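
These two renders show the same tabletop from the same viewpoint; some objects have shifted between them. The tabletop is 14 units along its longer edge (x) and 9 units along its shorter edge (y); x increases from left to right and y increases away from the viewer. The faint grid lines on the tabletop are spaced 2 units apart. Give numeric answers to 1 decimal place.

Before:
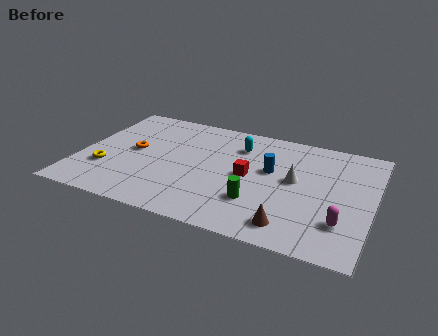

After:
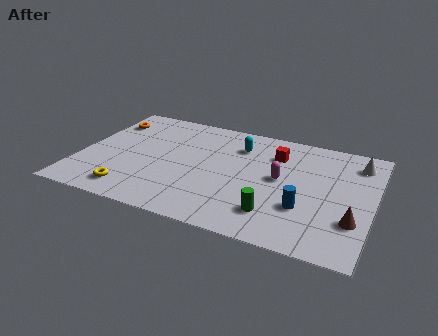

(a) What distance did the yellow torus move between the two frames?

2.0

From (1.4, 2.8) to (2.8, 1.4), the yellow torus covered √(1.4² + 1.4²) ≈ 2.0 units.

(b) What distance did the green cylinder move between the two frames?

1.1

From (8.7, 2.6) to (9.6, 2.0), the green cylinder covered √(0.9² + 0.6²) ≈ 1.1 units.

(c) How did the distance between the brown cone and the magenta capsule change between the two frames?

+1.7

They were about 2.5 units apart before and 4.2 after — 1.7 units further apart.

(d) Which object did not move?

the cyan capsule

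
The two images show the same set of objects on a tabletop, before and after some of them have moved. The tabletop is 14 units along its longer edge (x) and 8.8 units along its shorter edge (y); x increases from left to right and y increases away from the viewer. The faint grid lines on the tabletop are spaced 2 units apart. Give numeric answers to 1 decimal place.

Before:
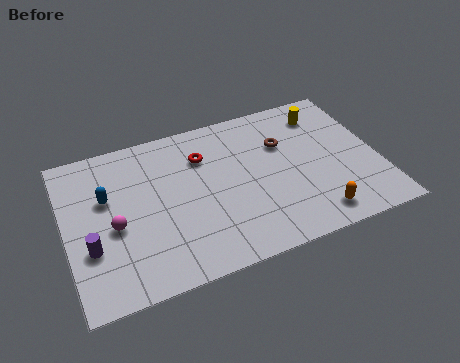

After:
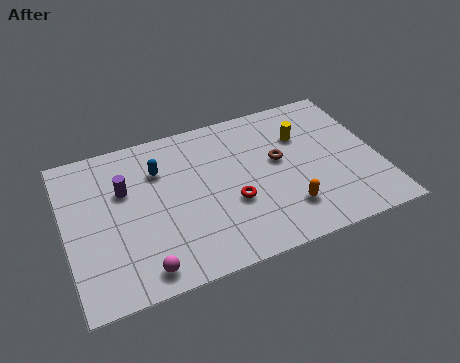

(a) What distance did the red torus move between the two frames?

3.3

The red torus moved from about (6.3, 6.4) to (7.3, 3.3), a distance of √(1.0² + 3.1²) ≈ 3.3.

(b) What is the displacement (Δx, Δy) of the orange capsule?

(-1.2, 0.8)

From the two frames, the orange capsule sits at roughly (10.8, 1.3) before and (9.6, 2.1) after.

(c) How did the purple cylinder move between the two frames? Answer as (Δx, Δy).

(1.7, 2.7)

The purple cylinder was at about (1.0, 3.0) and moved to about (2.7, 5.7).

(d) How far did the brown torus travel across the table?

0.9

The brown torus moved from about (9.9, 5.9) to (9.6, 5.0), a distance of √(0.3² + 0.9²) ≈ 0.9.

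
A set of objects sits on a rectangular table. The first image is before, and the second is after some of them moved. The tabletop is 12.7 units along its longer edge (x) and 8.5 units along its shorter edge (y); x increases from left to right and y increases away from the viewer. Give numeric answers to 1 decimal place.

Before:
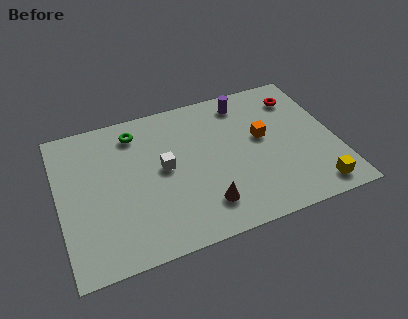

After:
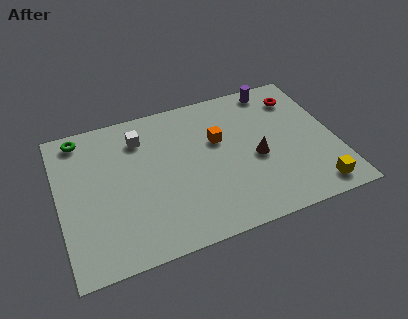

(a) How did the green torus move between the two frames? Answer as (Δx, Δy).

(-2.5, 0.5)

From the two frames, the green torus sits at roughly (3.7, 7.0) before and (1.2, 7.5) after.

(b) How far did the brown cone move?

3.2

The brown cone moved from about (6.4, 1.8) to (9.0, 3.7), a distance of √(2.6² + 1.9²) ≈ 3.2.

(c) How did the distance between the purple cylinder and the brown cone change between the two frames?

-1.8

They were about 5.9 units apart before and 4.1 after — 1.8 units closer together.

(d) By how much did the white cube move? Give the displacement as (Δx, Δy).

(-0.9, 2.1)

The white cube started near (4.8, 4.5) and ended near (3.9, 6.6).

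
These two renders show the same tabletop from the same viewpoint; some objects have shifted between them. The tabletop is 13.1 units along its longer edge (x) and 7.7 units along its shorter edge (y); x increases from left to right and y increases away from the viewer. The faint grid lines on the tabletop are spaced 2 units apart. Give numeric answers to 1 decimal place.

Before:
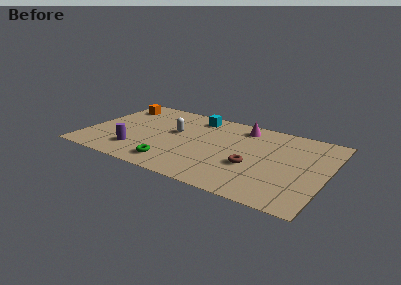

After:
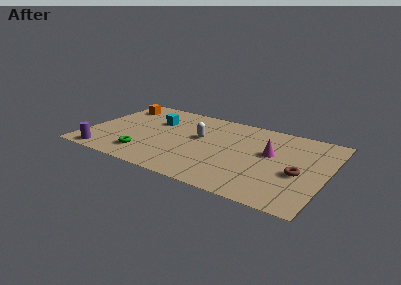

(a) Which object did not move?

the orange cube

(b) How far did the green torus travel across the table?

1.6

The green torus moved from about (5.1, 1.3) to (3.5, 1.6), a distance of √(1.6² + 0.3²) ≈ 1.6.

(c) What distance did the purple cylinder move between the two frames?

1.9

From (3.0, 1.8) to (1.4, 0.8), the purple cylinder covered √(1.6² + 1.0²) ≈ 1.9 units.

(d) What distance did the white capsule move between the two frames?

1.4

The white capsule was near (4.7, 4.5) before and (6.1, 4.5) after, so it travelled √(1.4² + 0.0²) ≈ 1.4 units.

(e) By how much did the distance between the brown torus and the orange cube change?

+2.3

Before: roughly 8.6 units apart; after: 10.9. That's 2.3 units further apart.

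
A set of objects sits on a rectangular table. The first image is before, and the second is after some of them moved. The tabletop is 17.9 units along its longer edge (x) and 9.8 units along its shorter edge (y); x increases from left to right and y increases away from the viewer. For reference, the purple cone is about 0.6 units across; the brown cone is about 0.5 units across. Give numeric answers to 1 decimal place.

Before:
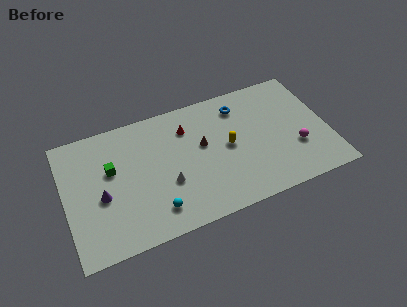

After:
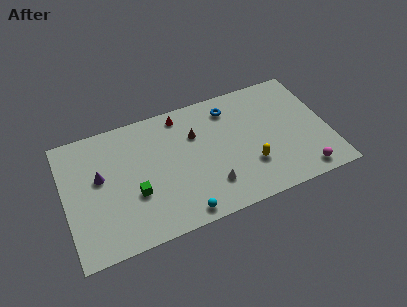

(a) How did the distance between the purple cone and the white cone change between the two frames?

+3.5

Before: roughly 4.4 units apart; after: 7.9. That's 3.5 units further apart.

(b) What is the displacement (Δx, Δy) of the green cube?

(1.4, -2.4)

From the two frames, the green cube sits at roughly (3.2, 6.0) before and (4.6, 3.6) after.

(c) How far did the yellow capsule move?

2.4

From (11.1, 5.0) to (12.4, 3.0), the yellow capsule covered √(1.3² + 2.0²) ≈ 2.4 units.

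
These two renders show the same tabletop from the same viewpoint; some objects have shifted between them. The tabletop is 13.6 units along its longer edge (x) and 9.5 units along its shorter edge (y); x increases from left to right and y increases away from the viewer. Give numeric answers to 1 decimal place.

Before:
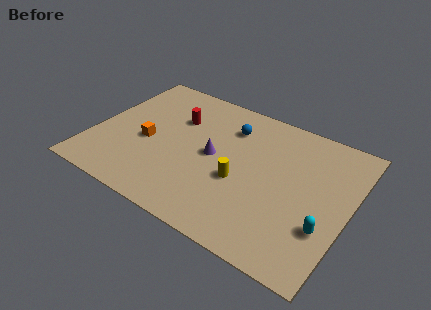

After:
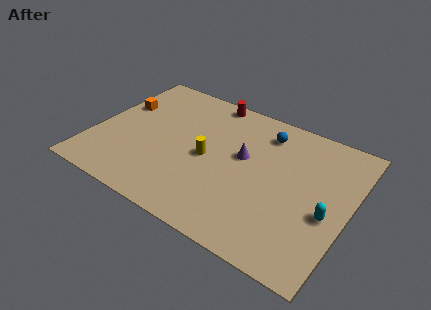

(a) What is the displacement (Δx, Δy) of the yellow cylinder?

(-1.9, 0.7)

From the two frames, the yellow cylinder sits at roughly (8.0, 3.8) before and (6.1, 4.5) after.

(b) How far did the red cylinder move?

2.6

The red cylinder moved from about (4.1, 6.5) to (5.5, 8.7), a distance of √(1.4² + 2.2²) ≈ 2.6.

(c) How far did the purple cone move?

1.7

From (6.4, 4.8) to (7.9, 5.5), the purple cone covered √(1.5² + 0.7²) ≈ 1.7 units.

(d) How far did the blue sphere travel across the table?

1.9

From (6.9, 7.2) to (8.7, 7.7), the blue sphere covered √(1.8² + 0.5²) ≈ 1.9 units.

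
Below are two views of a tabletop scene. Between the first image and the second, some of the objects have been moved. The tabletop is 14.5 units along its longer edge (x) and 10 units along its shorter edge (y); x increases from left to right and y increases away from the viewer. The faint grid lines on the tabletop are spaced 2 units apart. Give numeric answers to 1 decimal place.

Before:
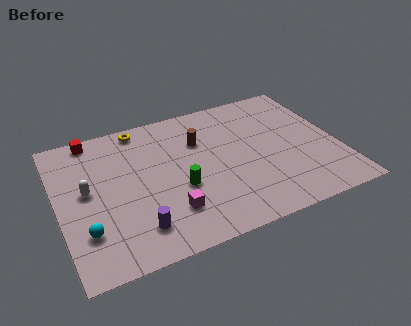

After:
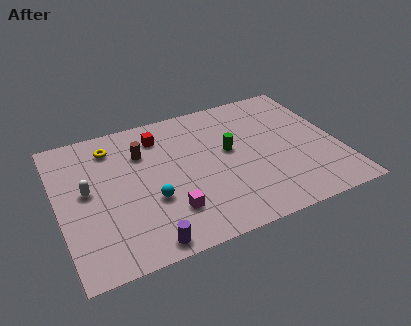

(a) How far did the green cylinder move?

3.3

The green cylinder was near (6.1, 3.9) before and (8.9, 5.6) after, so it travelled √(2.8² + 1.7²) ≈ 3.3 units.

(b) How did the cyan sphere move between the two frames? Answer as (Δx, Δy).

(3.4, 0.9)

The cyan sphere started near (1.2, 2.7) and ended near (4.6, 3.6).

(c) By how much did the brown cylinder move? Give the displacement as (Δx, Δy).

(-3.0, 0.2)

From the two frames, the brown cylinder sits at roughly (7.5, 6.9) before and (4.5, 7.1) after.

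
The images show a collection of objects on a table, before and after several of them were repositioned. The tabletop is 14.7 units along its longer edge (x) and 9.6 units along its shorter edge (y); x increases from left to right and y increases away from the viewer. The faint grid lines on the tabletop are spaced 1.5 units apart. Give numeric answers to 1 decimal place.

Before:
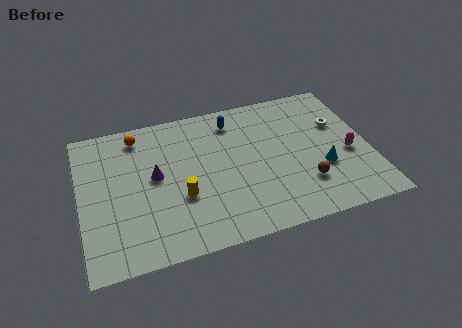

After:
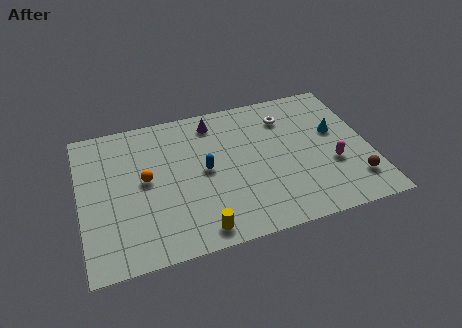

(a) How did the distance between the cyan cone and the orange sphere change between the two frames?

-0.5

The distance was about 10.3 in the first image and 9.8 in the second, so they moved 0.5 units closer together.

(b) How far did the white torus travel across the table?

2.9

From (13.3, 6.2) to (10.7, 7.4), the white torus covered √(2.6² + 1.2²) ≈ 2.9 units.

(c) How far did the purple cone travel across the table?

4.3

From (3.8, 5.2) to (7.0, 8.1), the purple cone covered √(3.2² + 2.9²) ≈ 4.3 units.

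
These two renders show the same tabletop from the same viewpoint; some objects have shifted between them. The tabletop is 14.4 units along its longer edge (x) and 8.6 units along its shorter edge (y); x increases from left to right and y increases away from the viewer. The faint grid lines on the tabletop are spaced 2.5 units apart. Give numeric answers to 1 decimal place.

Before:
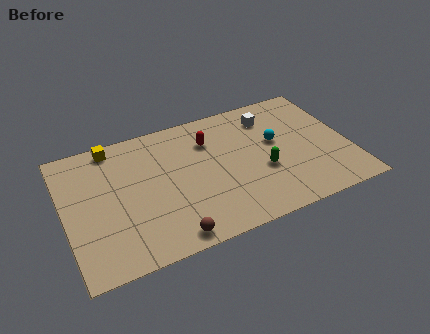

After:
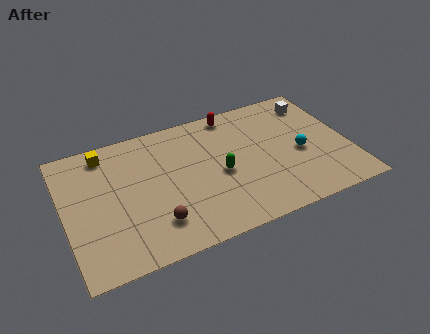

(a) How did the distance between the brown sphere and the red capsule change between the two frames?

+1.3

They were about 6.0 units apart before and 7.3 after — 1.3 units further apart.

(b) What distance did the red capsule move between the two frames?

2.0

From (7.5, 6.3) to (8.9, 7.7), the red capsule covered √(1.4² + 1.4²) ≈ 2.0 units.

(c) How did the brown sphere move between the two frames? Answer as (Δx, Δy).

(-0.6, 1.1)

From the two frames, the brown sphere sits at roughly (4.9, 0.9) before and (4.3, 2.0) after.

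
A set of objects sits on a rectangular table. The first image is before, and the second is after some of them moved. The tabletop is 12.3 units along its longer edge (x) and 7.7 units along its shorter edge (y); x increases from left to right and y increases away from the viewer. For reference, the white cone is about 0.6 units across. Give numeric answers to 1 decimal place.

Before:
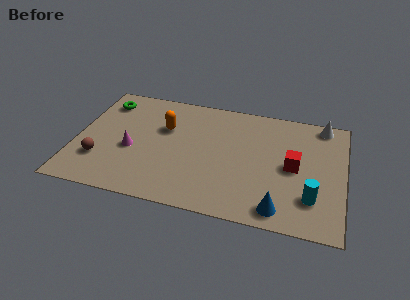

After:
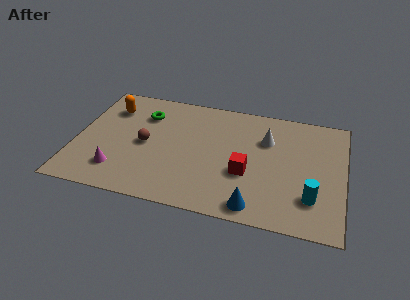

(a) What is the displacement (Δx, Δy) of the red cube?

(-2.1, -0.9)

The red cube was at about (10.0, 3.8) and moved to about (7.9, 2.9).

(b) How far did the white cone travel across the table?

3.0

From (11.2, 6.9) to (8.7, 5.3), the white cone covered √(2.5² + 1.6²) ≈ 3.0 units.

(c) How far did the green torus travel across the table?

2.0

From (1.1, 6.2) to (3.0, 5.7), the green torus covered √(1.9² + 0.5²) ≈ 2.0 units.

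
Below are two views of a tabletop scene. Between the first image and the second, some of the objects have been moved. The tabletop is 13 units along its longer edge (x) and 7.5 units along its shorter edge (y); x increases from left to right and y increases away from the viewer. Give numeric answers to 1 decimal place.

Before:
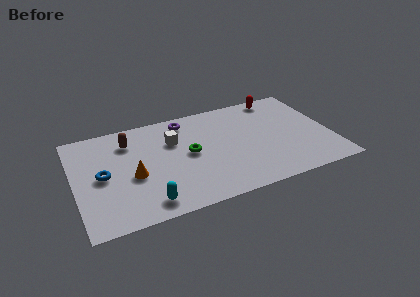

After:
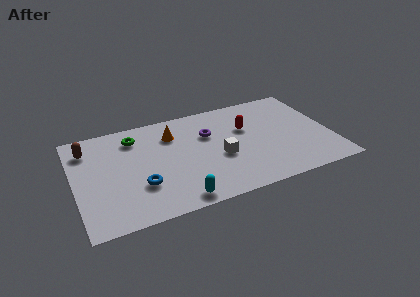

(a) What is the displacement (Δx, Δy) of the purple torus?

(1.1, -1.4)

From the two frames, the purple torus sits at roughly (5.8, 6.4) before and (6.9, 5.0) after.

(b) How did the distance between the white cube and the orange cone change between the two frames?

+0.4

The distance was about 2.9 in the first image and 3.3 in the second, so they moved 0.4 units further apart.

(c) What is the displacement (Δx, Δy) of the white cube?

(2.2, -2.0)

From the two frames, the white cube sits at roughly (5.1, 5.1) before and (7.3, 3.1) after.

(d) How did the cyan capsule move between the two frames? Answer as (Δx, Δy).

(1.5, -0.3)

From the two frames, the cyan capsule sits at roughly (3.4, 1.1) before and (4.9, 0.8) after.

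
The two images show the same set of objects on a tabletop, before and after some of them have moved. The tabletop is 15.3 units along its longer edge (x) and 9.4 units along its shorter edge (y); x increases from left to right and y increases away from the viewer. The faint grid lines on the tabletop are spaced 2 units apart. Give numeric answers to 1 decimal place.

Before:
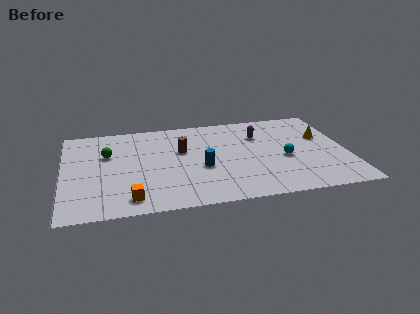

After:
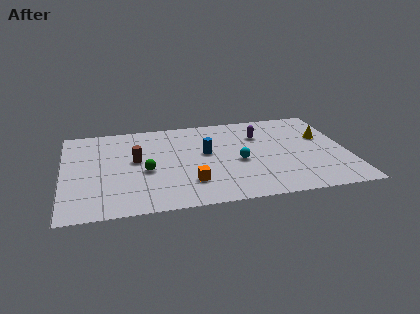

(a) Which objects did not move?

the yellow cone and the purple capsule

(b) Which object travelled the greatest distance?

the orange cube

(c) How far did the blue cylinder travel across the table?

1.5

From (7.4, 3.8) to (7.7, 5.3), the blue cylinder covered √(0.3² + 1.5²) ≈ 1.5 units.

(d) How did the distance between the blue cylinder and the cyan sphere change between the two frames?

-2.4

The distance was about 4.5 in the first image and 2.1 in the second, so they moved 2.4 units closer together.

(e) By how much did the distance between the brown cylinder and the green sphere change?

-2.7

They were about 4.0 units apart before and 1.3 after — 2.7 units closer together.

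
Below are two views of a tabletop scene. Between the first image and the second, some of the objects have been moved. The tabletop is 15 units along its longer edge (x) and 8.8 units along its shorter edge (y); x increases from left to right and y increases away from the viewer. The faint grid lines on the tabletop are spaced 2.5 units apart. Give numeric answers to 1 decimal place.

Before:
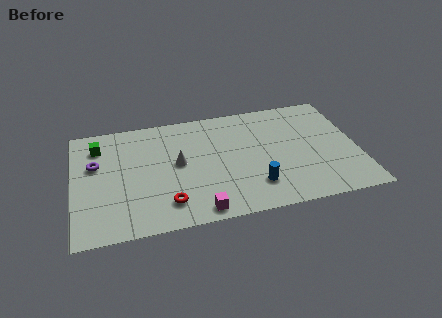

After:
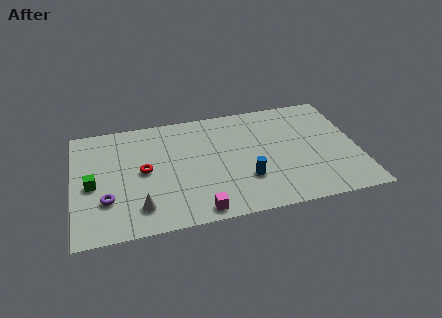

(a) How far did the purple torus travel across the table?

2.8

The purple torus moved from about (1.2, 5.5) to (1.7, 2.7), a distance of √(0.5² + 2.8²) ≈ 2.8.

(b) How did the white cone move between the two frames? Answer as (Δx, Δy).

(-2.1, -2.9)

From the two frames, the white cone sits at roughly (5.5, 4.7) before and (3.4, 1.8) after.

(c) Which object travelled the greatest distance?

the white cone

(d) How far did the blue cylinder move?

0.7

The blue cylinder moved from about (9.4, 2.1) to (9.0, 2.7), a distance of √(0.4² + 0.6²) ≈ 0.7.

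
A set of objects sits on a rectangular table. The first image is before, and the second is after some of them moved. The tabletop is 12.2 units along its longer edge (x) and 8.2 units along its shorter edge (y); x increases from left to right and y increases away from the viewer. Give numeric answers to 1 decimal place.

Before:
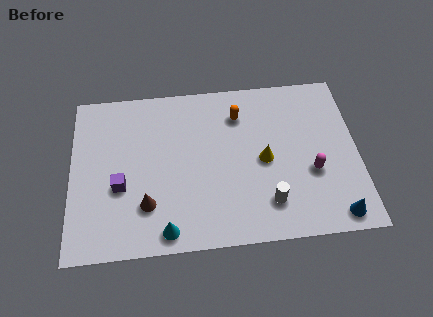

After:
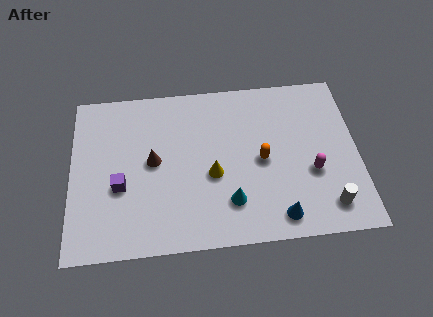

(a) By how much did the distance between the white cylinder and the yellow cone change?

+3.1

They were about 2.1 units apart before and 5.2 after — 3.1 units further apart.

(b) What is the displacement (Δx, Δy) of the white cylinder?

(2.5, -0.4)

The white cylinder was at about (8.3, 1.8) and moved to about (10.8, 1.4).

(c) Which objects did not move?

the purple cube and the magenta capsule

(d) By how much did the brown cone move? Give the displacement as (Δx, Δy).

(0.3, 2.1)

The brown cone started near (3.2, 2.2) and ended near (3.5, 4.3).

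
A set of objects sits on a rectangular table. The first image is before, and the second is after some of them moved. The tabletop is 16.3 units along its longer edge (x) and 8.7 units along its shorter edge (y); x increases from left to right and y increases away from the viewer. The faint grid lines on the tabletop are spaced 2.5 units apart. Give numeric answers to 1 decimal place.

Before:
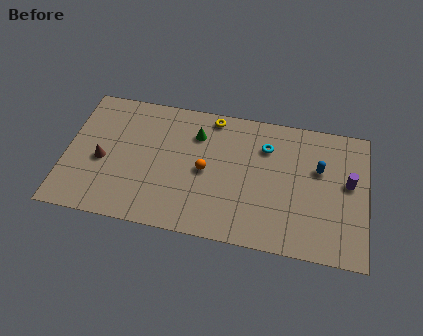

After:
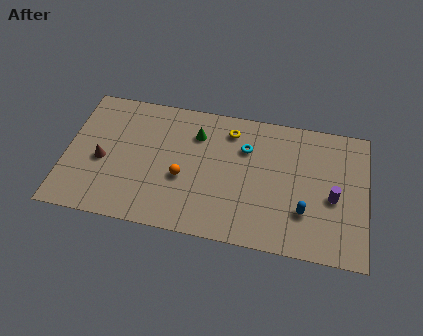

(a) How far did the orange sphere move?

1.4

The orange sphere was near (7.6, 4.2) before and (6.4, 3.5) after, so it travelled √(1.2² + 0.7²) ≈ 1.4 units.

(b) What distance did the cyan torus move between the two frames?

1.1

The cyan torus moved from about (10.8, 6.4) to (9.7, 6.1), a distance of √(1.1² + 0.3²) ≈ 1.1.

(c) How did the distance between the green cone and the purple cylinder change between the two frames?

-0.5

They were about 8.5 units apart before and 8.0 after — 0.5 units closer together.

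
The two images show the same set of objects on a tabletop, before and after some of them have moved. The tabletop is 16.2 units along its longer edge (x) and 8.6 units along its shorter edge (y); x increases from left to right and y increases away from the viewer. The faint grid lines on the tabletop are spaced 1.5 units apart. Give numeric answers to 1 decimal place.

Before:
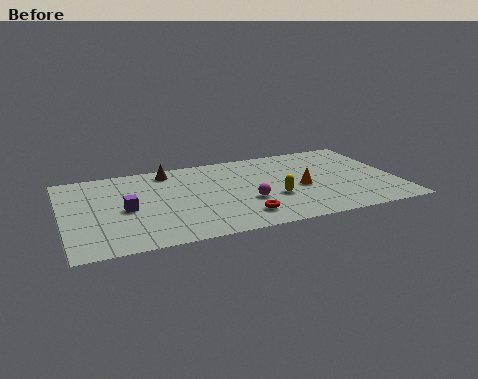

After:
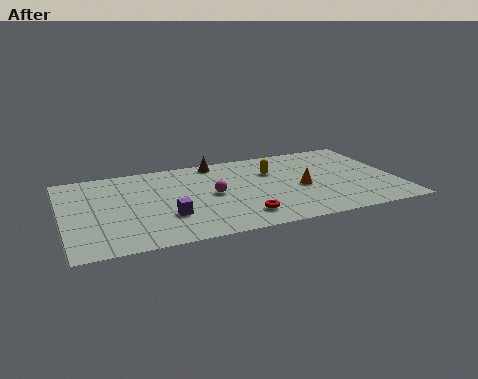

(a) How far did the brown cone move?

2.4

The brown cone moved from about (5.3, 7.4) to (7.7, 7.7), a distance of √(2.4² + 0.3²) ≈ 2.4.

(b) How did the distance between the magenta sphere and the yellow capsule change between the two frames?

+2.2

The distance was about 1.3 in the first image and 3.5 in the second, so they moved 2.2 units further apart.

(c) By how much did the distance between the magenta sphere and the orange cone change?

+1.5

The distance was about 2.8 in the first image and 4.3 in the second, so they moved 1.5 units further apart.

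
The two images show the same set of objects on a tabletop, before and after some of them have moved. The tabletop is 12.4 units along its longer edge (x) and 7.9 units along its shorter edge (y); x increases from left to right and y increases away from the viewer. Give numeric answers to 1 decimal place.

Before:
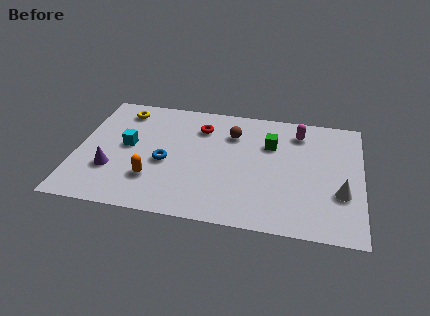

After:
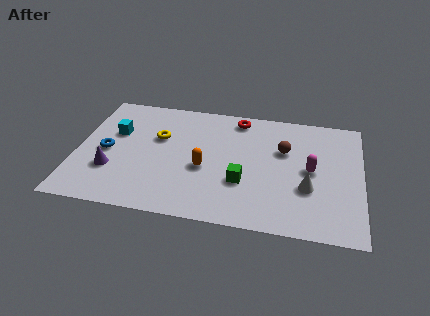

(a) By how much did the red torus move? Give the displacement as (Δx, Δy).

(1.6, 0.9)

From the two frames, the red torus sits at roughly (5.3, 6.0) before and (6.9, 6.9) after.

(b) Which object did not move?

the purple cone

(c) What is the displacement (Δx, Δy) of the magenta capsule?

(0.6, -2.4)

From the two frames, the magenta capsule sits at roughly (9.6, 6.4) before and (10.2, 4.0) after.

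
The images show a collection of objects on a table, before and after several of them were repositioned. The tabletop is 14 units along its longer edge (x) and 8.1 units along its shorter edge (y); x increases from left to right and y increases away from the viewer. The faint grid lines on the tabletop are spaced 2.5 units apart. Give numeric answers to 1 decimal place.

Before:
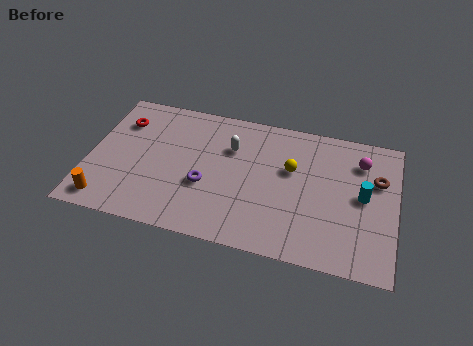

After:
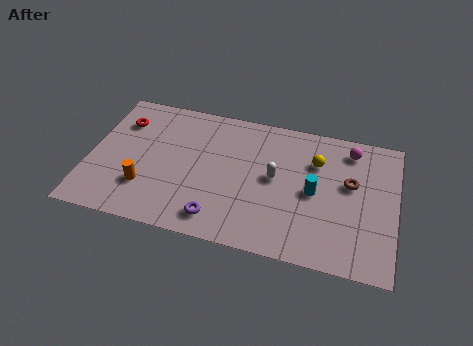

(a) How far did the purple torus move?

1.9

The purple torus moved from about (5.4, 3.1) to (6.1, 1.3), a distance of √(0.7² + 1.8²) ≈ 1.9.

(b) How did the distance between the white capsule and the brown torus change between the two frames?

-3.3

Before: roughly 6.7 units apart; after: 3.4. That's 3.3 units closer together.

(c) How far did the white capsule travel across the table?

2.5

The white capsule moved from about (6.4, 5.6) to (8.5, 4.3), a distance of √(2.1² + 1.3²) ≈ 2.5.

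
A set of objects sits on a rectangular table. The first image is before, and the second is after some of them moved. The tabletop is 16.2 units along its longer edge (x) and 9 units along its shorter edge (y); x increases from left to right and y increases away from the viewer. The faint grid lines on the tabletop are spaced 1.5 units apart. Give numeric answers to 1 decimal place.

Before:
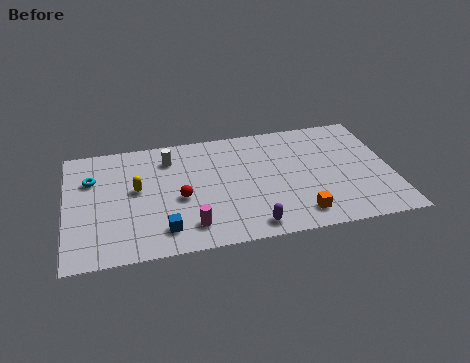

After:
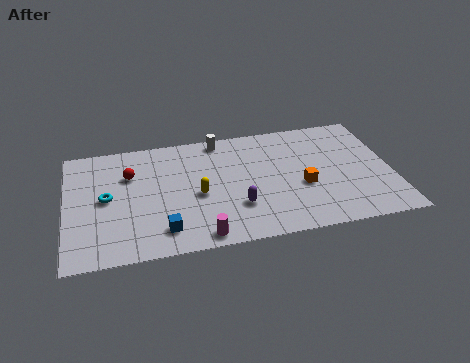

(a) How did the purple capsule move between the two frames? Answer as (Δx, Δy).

(-0.6, 1.6)

The purple capsule was at about (9.0, 1.1) and moved to about (8.4, 2.7).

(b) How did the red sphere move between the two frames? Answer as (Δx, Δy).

(-2.4, 2.3)

From the two frames, the red sphere sits at roughly (5.6, 3.9) before and (3.2, 6.2) after.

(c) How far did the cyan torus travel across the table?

1.7

From (1.3, 6.2) to (2.0, 4.6), the cyan torus covered √(0.7² + 1.6²) ≈ 1.7 units.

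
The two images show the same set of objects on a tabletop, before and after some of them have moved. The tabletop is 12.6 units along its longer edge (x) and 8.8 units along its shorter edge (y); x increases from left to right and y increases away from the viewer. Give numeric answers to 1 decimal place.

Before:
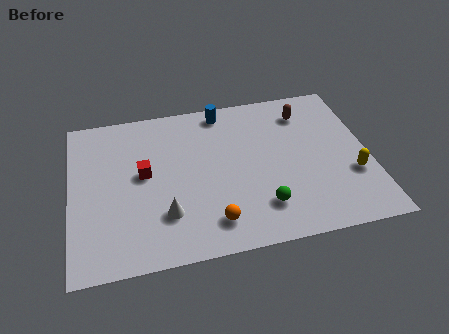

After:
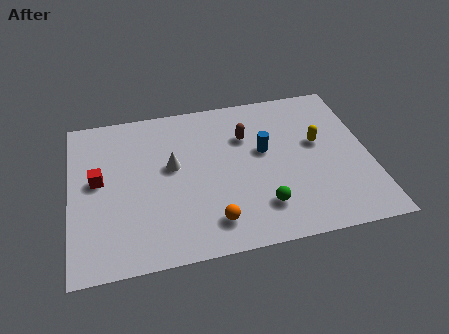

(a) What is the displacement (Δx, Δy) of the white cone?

(0.4, 2.6)

From the two frames, the white cone sits at roughly (3.9, 2.4) before and (4.3, 5.0) after.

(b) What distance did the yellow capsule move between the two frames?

2.5

From (11.8, 3.0) to (10.5, 5.1), the yellow capsule covered √(1.3² + 2.1²) ≈ 2.5 units.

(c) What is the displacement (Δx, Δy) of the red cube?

(-1.9, 0.0)

The red cube was at about (3.1, 4.8) and moved to about (1.2, 4.8).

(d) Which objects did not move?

the green sphere and the orange sphere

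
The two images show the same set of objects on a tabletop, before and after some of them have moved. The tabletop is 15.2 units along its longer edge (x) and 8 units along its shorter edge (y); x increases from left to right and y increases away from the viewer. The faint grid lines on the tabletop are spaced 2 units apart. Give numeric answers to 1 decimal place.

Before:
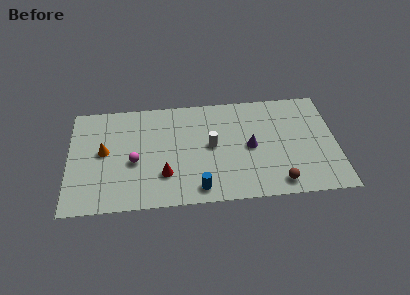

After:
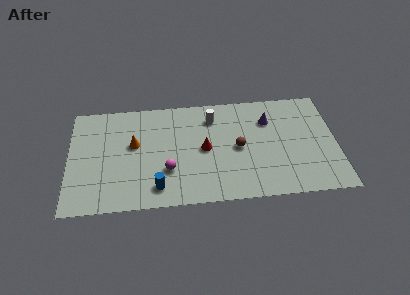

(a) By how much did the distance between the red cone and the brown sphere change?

-4.6

The distance was about 6.5 in the first image and 1.9 in the second, so they moved 4.6 units closer together.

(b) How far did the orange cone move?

1.7

The orange cone moved from about (2.0, 4.3) to (3.7, 4.7), a distance of √(1.7² + 0.4²) ≈ 1.7.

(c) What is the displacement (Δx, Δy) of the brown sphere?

(-2.2, 2.8)

From the two frames, the brown sphere sits at roughly (11.8, 1.1) before and (9.6, 3.9) after.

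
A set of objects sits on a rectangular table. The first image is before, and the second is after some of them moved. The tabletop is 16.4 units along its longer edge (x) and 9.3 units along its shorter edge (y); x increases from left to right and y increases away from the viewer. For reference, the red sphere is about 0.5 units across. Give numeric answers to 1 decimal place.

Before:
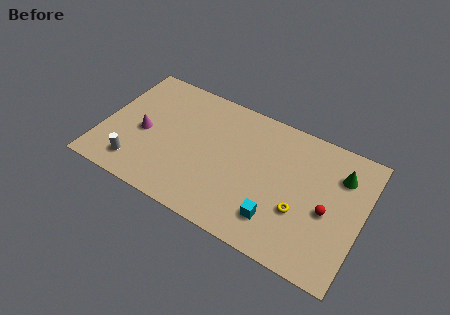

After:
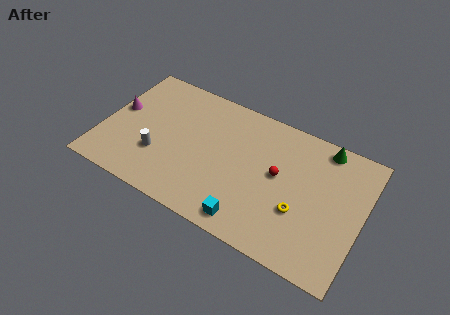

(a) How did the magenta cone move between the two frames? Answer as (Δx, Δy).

(-1.8, 1.0)

The magenta cone started near (2.6, 4.2) and ended near (0.8, 5.2).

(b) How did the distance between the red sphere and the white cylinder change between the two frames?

-4.3

The distance was about 12.0 in the first image and 7.7 in the second, so they moved 4.3 units closer together.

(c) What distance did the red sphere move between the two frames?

3.4

From (14.3, 4.1) to (11.1, 5.1), the red sphere covered √(3.2² + 1.0²) ≈ 3.4 units.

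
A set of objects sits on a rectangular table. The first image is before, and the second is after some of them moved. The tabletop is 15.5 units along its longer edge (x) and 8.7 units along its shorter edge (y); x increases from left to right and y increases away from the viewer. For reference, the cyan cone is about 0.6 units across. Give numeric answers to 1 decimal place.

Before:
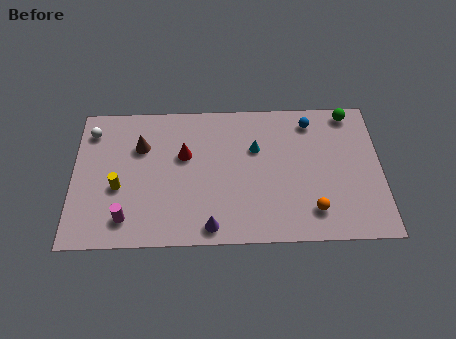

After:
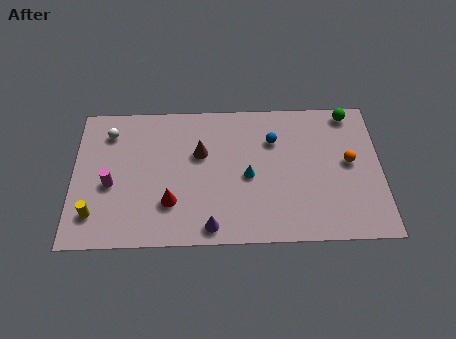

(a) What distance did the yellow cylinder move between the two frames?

2.0

From (2.3, 3.5) to (1.1, 1.9), the yellow cylinder covered √(1.2² + 1.6²) ≈ 2.0 units.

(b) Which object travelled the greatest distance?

the orange sphere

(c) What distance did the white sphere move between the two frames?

0.9

From (0.9, 7.0) to (1.8, 6.9), the white sphere covered √(0.9² + 0.1²) ≈ 0.9 units.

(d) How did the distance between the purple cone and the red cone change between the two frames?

-2.1

The distance was about 4.6 in the first image and 2.5 in the second, so they moved 2.1 units closer together.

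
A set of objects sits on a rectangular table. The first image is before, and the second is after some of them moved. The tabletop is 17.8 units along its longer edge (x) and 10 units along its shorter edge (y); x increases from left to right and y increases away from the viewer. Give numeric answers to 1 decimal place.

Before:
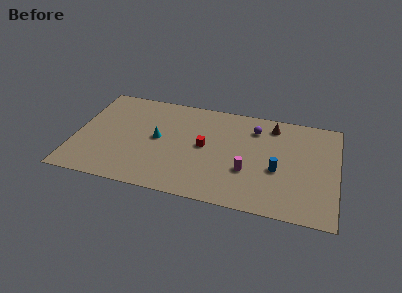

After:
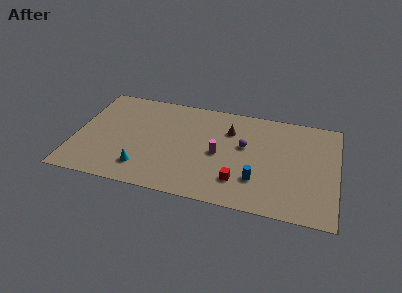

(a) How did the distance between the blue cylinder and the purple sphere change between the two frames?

-0.8

They were about 4.1 units apart before and 3.3 after — 0.8 units closer together.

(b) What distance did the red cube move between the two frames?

3.8

From (8.8, 5.2) to (11.3, 2.4), the red cube covered √(2.5² + 2.8²) ≈ 3.8 units.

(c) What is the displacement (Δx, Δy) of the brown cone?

(-2.9, -1.2)

The brown cone started near (13.3, 8.4) and ended near (10.4, 7.2).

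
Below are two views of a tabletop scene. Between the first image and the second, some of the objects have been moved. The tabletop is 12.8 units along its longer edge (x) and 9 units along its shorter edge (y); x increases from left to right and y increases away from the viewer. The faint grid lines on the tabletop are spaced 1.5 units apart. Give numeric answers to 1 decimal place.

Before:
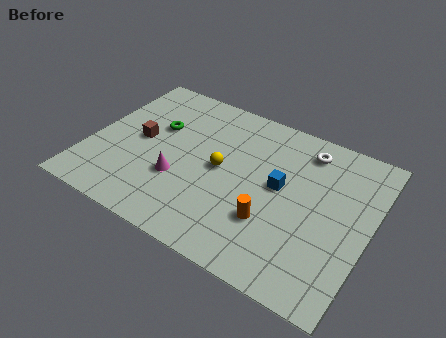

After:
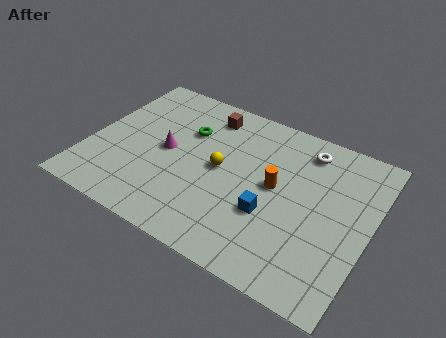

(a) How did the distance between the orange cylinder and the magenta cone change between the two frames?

+0.7

Before: roughly 4.3 units apart; after: 5.0. That's 0.7 units further apart.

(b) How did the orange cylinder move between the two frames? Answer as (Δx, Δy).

(-0.1, 2.0)

The orange cylinder was at about (8.6, 2.8) and moved to about (8.5, 4.8).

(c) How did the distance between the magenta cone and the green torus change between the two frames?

-1.3

They were about 3.0 units apart before and 1.7 after — 1.3 units closer together.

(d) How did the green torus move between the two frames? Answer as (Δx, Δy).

(1.4, 0.4)

From the two frames, the green torus sits at roughly (2.8, 5.7) before and (4.2, 6.1) after.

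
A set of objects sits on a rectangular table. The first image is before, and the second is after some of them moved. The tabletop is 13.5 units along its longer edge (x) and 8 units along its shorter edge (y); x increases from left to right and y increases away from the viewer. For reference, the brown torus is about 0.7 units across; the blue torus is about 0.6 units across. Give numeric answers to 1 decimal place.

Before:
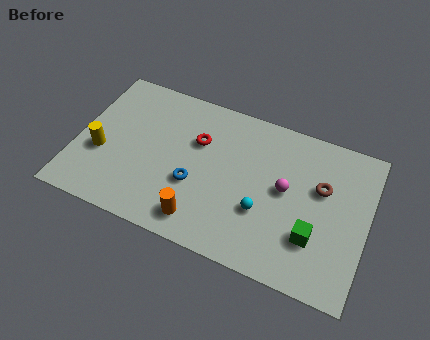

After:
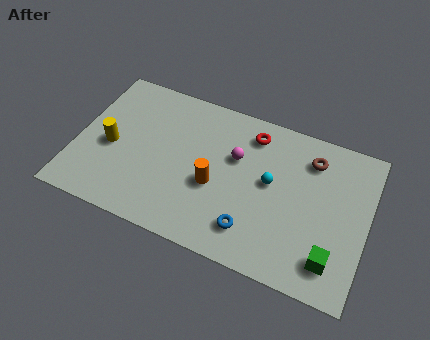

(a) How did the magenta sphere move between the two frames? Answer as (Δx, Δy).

(-2.4, 0.8)

The magenta sphere started near (9.7, 4.3) and ended near (7.3, 5.1).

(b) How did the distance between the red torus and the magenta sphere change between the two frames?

-2.7

Before: roughly 4.3 units apart; after: 1.6. That's 2.7 units closer together.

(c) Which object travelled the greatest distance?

the blue torus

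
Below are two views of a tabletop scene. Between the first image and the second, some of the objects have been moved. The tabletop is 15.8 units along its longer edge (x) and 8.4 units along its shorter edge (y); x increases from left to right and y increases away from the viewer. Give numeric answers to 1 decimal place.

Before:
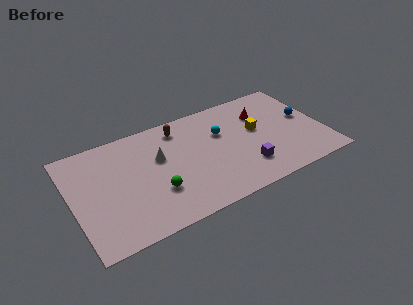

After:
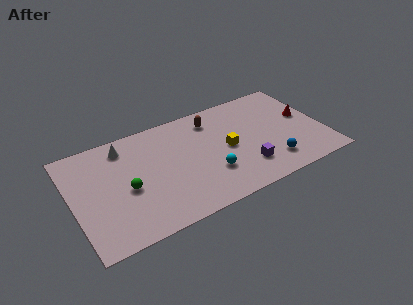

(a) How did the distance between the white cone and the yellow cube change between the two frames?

+0.6

They were about 6.2 units apart before and 6.8 after — 0.6 units further apart.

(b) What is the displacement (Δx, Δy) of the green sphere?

(-1.7, 1.0)

The green sphere started near (5.0, 2.7) and ended near (3.3, 3.7).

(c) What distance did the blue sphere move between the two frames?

3.8

The blue sphere was near (14.8, 4.6) before and (12.2, 1.8) after, so it travelled √(2.6² + 2.8²) ≈ 3.8 units.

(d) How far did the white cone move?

2.7

The white cone was near (5.5, 5.2) before and (3.5, 7.0) after, so it travelled √(2.0² + 1.8²) ≈ 2.7 units.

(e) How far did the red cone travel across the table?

2.9

From (12.2, 6.0) to (14.8, 4.7), the red cone covered √(2.6² + 1.3²) ≈ 2.9 units.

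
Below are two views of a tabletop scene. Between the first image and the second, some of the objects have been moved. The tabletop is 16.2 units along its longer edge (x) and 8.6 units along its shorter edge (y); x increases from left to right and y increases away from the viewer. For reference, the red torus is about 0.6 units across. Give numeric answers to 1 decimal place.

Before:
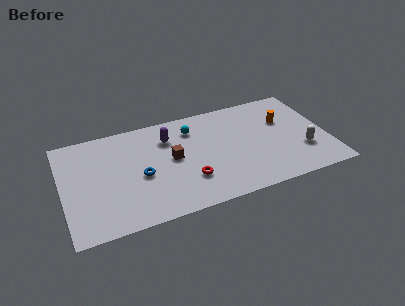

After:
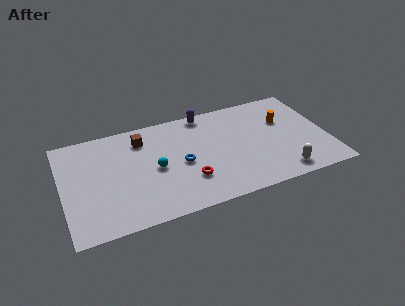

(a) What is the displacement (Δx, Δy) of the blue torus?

(2.5, 0.2)

The blue torus was at about (4.7, 3.8) and moved to about (7.2, 4.0).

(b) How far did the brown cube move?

2.8

The brown cube moved from about (6.7, 4.6) to (5.0, 6.8), a distance of √(1.7² + 2.2²) ≈ 2.8.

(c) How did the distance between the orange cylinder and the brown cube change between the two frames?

+1.7

Before: roughly 7.1 units apart; after: 8.8. That's 1.7 units further apart.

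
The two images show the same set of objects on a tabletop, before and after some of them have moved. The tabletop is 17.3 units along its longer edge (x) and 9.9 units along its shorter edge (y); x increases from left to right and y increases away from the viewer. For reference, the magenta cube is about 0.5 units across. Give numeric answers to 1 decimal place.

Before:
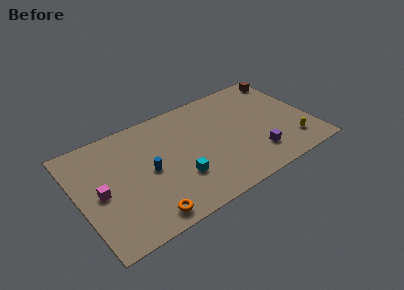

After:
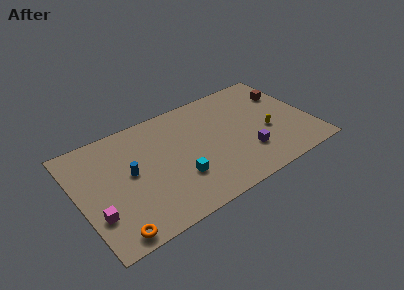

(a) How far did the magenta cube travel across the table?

1.8

The magenta cube was near (1.5, 4.7) before and (1.0, 3.0) after, so it travelled √(0.5² + 1.7²) ≈ 1.8 units.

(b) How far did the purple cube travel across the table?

0.8

From (12.8, 2.3) to (12.2, 2.8), the purple cube covered √(0.6² + 0.5²) ≈ 0.8 units.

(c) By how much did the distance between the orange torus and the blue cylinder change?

+1.0

They were about 3.7 units apart before and 4.7 after — 1.0 units further apart.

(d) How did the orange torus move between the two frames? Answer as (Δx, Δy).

(-2.4, -0.2)

From the two frames, the orange torus sits at roughly (4.3, 1.2) before and (1.9, 1.0) after.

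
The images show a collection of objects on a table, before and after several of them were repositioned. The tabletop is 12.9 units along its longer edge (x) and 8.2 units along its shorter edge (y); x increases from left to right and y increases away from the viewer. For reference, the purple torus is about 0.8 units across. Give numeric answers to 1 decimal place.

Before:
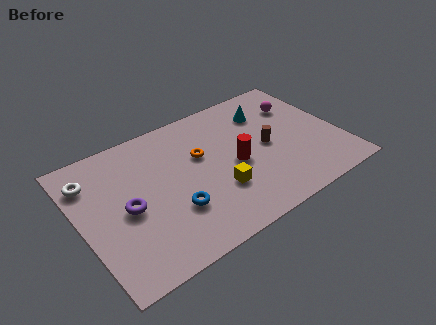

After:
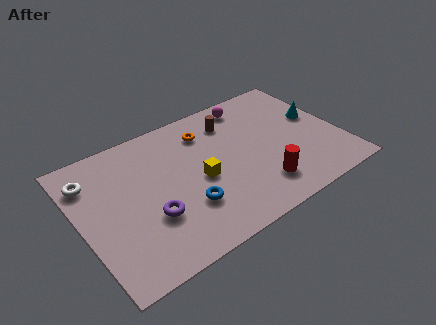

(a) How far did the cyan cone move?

2.7

The cyan cone was near (9.7, 6.2) before and (12.0, 4.7) after, so it travelled √(2.3² + 1.5²) ≈ 2.7 units.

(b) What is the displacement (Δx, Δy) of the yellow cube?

(-0.7, 1.1)

The yellow cube started near (6.5, 2.6) and ended near (5.8, 3.7).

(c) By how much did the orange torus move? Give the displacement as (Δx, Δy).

(0.5, 1.3)

From the two frames, the orange torus sits at roughly (6.1, 5.1) before and (6.6, 6.4) after.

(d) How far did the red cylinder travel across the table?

2.1

From (7.6, 3.7) to (8.5, 1.8), the red cylinder covered √(0.9² + 1.9²) ≈ 2.1 units.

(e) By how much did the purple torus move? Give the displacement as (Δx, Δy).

(1.0, -1.0)

The purple torus started near (2.2, 3.8) and ended near (3.2, 2.8).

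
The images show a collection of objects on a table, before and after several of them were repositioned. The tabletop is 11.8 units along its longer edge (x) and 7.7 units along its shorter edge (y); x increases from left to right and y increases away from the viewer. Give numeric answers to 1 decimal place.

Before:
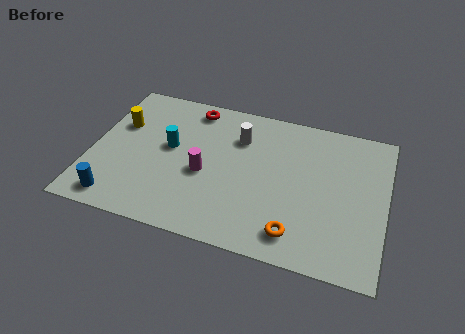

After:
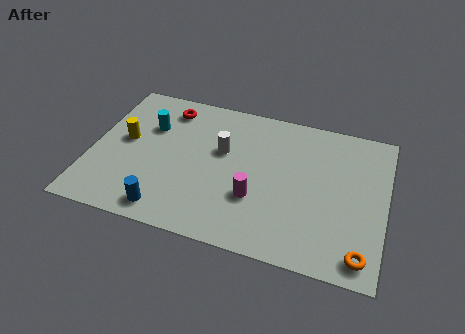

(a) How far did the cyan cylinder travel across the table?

1.3

From (3.1, 4.3) to (2.2, 5.2), the cyan cylinder covered √(0.9² + 0.9²) ≈ 1.3 units.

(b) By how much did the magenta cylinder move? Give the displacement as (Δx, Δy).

(2.1, -0.7)

From the two frames, the magenta cylinder sits at roughly (4.6, 3.3) before and (6.7, 2.6) after.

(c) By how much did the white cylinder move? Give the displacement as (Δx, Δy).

(-0.6, -0.9)

The white cylinder was at about (5.8, 5.6) and moved to about (5.2, 4.7).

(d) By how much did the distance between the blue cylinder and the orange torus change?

+0.6

The distance was about 7.1 in the first image and 7.7 in the second, so they moved 0.6 units further apart.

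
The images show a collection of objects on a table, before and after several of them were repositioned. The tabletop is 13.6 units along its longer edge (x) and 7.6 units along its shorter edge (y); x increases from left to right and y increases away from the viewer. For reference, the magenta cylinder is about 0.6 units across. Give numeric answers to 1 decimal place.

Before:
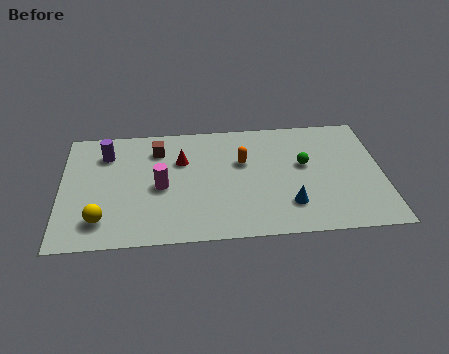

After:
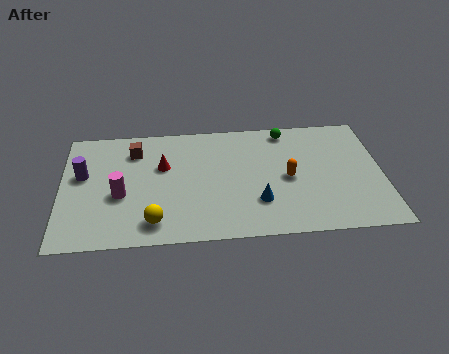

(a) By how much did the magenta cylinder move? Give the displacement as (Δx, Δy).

(-1.7, -0.4)

The magenta cylinder was at about (4.2, 3.5) and moved to about (2.5, 3.1).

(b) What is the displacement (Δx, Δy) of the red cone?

(-0.8, -0.3)

From the two frames, the red cone sits at roughly (5.1, 5.1) before and (4.3, 4.8) after.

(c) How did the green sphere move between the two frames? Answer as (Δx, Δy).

(-0.7, 2.3)

From the two frames, the green sphere sits at roughly (10.3, 4.4) before and (9.6, 6.7) after.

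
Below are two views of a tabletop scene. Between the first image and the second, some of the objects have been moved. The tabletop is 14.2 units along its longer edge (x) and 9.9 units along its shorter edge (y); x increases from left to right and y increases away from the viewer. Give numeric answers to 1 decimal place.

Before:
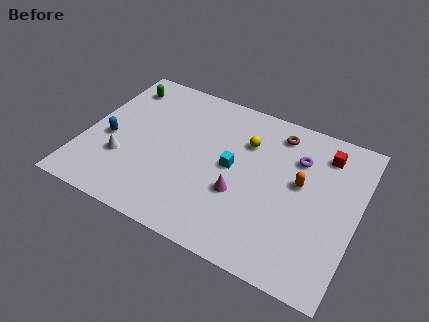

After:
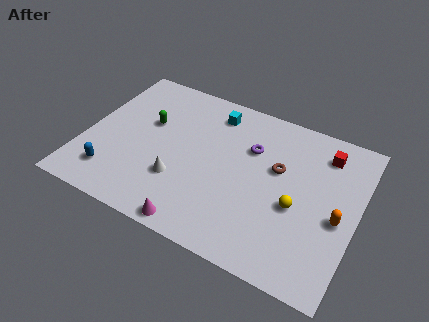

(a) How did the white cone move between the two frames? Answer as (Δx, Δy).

(3.0, -0.1)

The white cone was at about (2.2, 3.2) and moved to about (5.2, 3.1).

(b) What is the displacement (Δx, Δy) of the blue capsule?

(0.5, -2.2)

The blue capsule started near (1.3, 4.2) and ended near (1.8, 2.0).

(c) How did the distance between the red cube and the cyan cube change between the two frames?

+0.5

The distance was about 5.4 in the first image and 5.9 in the second, so they moved 0.5 units further apart.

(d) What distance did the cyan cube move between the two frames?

3.4

The cyan cube moved from about (7.7, 5.1) to (6.3, 8.2), a distance of √(1.4² + 3.1²) ≈ 3.4.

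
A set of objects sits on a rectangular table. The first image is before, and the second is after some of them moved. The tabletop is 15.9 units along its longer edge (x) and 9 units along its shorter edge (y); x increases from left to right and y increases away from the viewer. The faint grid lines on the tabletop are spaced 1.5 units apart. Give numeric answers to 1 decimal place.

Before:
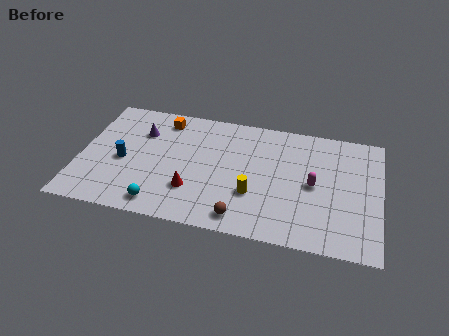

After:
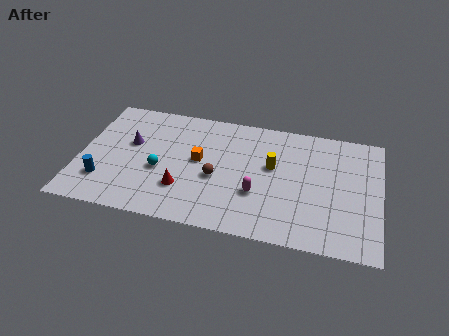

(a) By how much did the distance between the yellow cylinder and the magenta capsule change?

-1.1

The distance was about 3.4 in the first image and 2.3 in the second, so they moved 1.1 units closer together.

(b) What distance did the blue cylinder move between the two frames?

1.9

The blue cylinder was near (2.3, 4.0) before and (1.4, 2.3) after, so it travelled √(0.9² + 1.7²) ≈ 1.9 units.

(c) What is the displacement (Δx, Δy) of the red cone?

(-0.5, 0.0)

The red cone started near (6.1, 2.6) and ended near (5.6, 2.6).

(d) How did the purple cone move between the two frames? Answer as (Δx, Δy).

(-0.5, -1.0)

The purple cone was at about (3.1, 6.4) and moved to about (2.6, 5.4).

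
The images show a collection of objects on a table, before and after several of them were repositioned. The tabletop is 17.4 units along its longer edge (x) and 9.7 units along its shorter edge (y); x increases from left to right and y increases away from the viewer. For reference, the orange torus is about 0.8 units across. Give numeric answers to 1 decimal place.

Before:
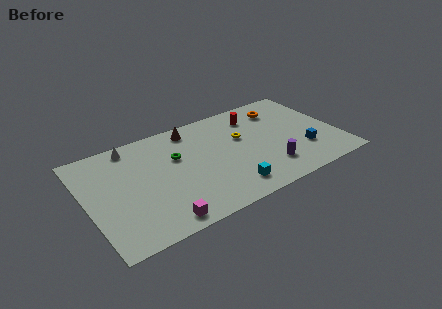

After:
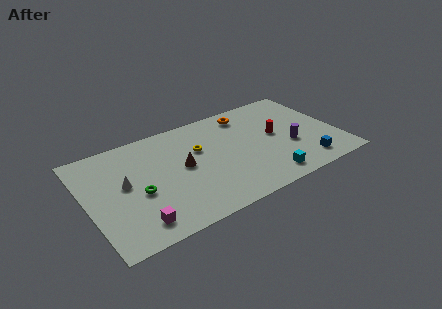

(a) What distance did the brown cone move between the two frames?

3.5

From (7.7, 8.4) to (6.6, 5.1), the brown cone covered √(1.1² + 3.3²) ≈ 3.5 units.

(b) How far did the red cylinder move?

2.7

The red cylinder moved from about (12.1, 7.7) to (13.2, 5.2), a distance of √(1.1² + 2.5²) ≈ 2.7.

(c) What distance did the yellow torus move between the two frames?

3.0

The yellow torus moved from about (10.9, 6.0) to (7.9, 6.2), a distance of √(3.0² + 0.2²) ≈ 3.0.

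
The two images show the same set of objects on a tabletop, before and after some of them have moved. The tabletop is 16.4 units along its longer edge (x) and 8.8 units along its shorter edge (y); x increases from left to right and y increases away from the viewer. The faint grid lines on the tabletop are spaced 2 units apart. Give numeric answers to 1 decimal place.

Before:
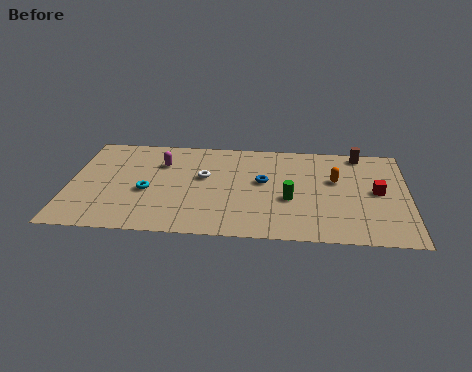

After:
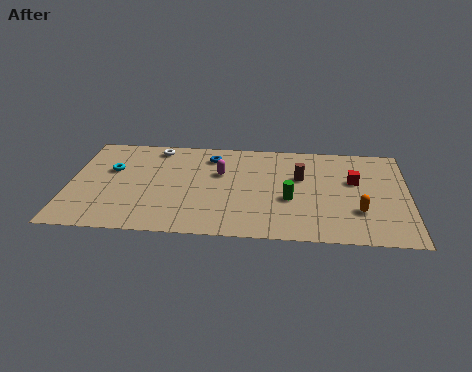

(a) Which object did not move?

the green cylinder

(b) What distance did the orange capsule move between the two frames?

2.9

From (12.9, 5.4) to (14.0, 2.7), the orange capsule covered √(1.1² + 2.7²) ≈ 2.9 units.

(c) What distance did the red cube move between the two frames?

1.4

The red cube was near (14.9, 4.5) before and (13.8, 5.4) after, so it travelled √(1.1² + 0.9²) ≈ 1.4 units.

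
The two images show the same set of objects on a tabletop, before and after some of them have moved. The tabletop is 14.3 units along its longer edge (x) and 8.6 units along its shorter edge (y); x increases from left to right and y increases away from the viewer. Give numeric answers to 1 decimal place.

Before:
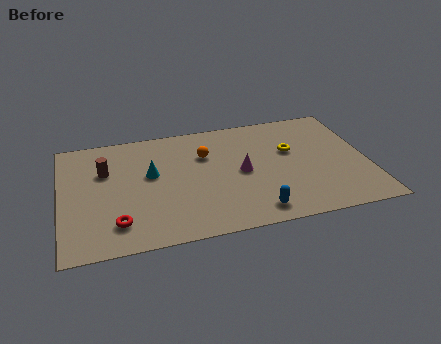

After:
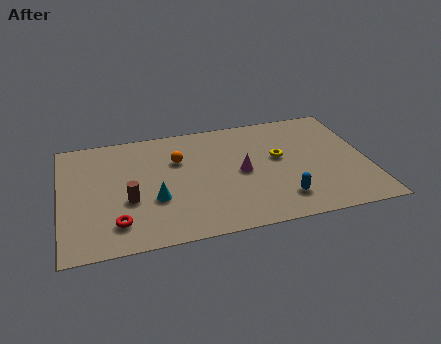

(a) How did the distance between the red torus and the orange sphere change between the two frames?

-0.9

The distance was about 5.9 in the first image and 5.0 in the second, so they moved 0.9 units closer together.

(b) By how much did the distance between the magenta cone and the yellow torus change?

-0.7

The distance was about 2.6 in the first image and 1.9 in the second, so they moved 0.7 units closer together.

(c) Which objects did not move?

the magenta cone and the red torus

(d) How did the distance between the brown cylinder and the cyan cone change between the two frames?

-1.0

Before: roughly 2.2 units apart; after: 1.2. That's 1.0 units closer together.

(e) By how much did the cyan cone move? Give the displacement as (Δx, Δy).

(0.1, -1.9)

The cyan cone was at about (4.2, 5.0) and moved to about (4.3, 3.1).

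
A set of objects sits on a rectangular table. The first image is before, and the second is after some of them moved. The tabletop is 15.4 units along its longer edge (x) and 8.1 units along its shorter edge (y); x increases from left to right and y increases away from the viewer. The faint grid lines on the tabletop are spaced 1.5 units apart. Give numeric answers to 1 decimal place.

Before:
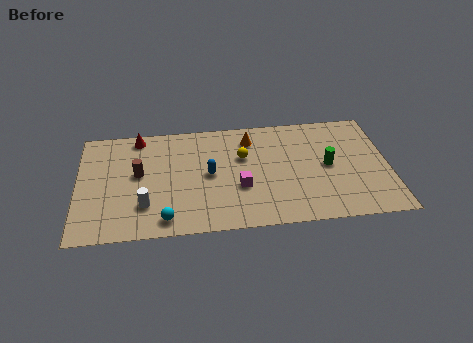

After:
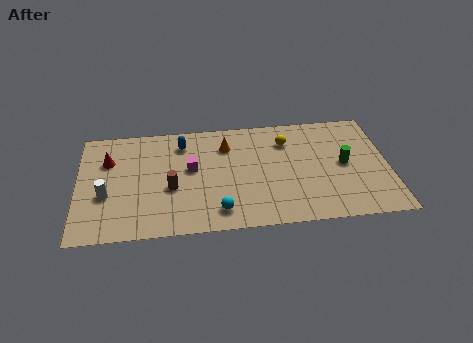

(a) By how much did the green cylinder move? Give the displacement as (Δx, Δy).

(0.8, 0.0)

The green cylinder started near (12.4, 4.1) and ended near (13.2, 4.1).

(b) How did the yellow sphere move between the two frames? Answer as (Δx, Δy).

(2.2, 0.9)

The yellow sphere was at about (8.2, 5.2) and moved to about (10.4, 6.1).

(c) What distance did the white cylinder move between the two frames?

2.1

The white cylinder moved from about (3.3, 2.2) to (1.4, 3.1), a distance of √(1.9² + 0.9²) ≈ 2.1.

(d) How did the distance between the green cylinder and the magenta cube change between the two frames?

+3.1

Before: roughly 4.5 units apart; after: 7.6. That's 3.1 units further apart.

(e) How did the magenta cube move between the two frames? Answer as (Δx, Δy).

(-2.4, 1.6)

From the two frames, the magenta cube sits at roughly (8.0, 3.0) before and (5.6, 4.6) after.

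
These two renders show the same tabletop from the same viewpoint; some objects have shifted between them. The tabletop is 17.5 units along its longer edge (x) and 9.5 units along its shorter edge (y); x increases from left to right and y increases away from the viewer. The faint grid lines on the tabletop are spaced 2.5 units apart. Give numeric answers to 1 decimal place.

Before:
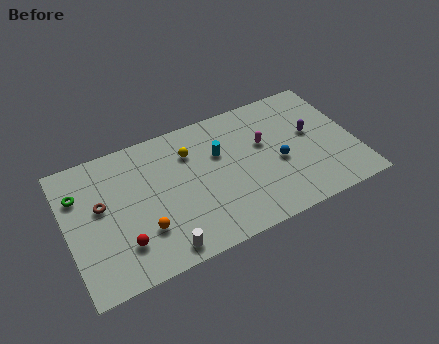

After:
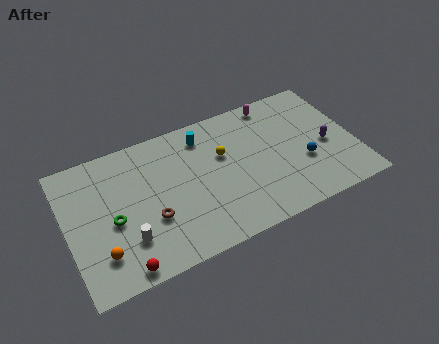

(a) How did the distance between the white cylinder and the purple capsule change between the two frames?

+1.9

Before: roughly 10.6 units apart; after: 12.5. That's 1.9 units further apart.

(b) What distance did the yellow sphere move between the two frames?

2.1

The yellow sphere moved from about (7.7, 7.0) to (9.6, 6.0), a distance of √(1.9² + 1.0²) ≈ 2.1.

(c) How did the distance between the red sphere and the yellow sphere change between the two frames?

+1.9

Before: roughly 6.5 units apart; after: 8.4. That's 1.9 units further apart.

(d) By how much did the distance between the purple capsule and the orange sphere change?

+3.2

They were about 10.9 units apart before and 14.1 after — 3.2 units further apart.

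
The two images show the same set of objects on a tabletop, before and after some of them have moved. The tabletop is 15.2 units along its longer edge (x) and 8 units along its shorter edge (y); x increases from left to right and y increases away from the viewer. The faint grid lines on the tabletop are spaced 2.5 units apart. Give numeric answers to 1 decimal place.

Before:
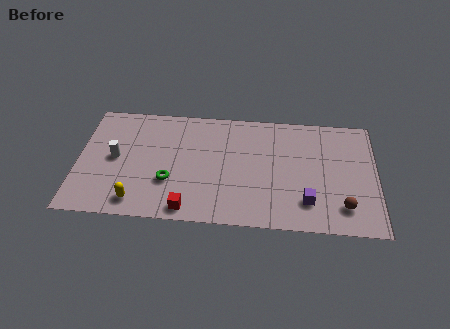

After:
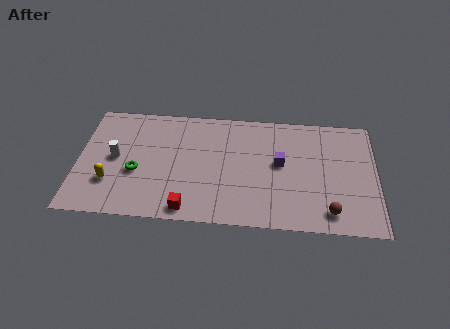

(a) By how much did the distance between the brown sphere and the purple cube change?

+2.2

They were about 1.8 units apart before and 4.0 after — 2.2 units further apart.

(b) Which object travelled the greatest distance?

the purple cube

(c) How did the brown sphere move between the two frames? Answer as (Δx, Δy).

(-0.7, -0.4)

From the two frames, the brown sphere sits at roughly (13.5, 1.7) before and (12.8, 1.3) after.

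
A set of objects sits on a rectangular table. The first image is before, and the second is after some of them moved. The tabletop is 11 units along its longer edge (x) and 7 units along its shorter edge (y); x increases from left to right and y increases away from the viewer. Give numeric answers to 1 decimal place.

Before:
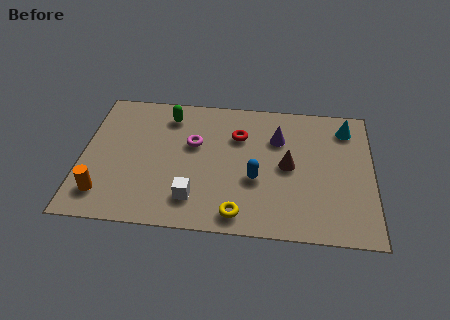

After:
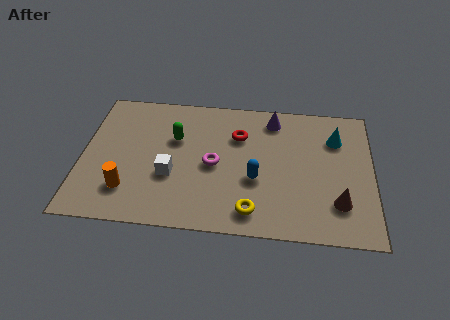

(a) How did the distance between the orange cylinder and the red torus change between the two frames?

-0.9

Before: roughly 6.1 units apart; after: 5.2. That's 0.9 units closer together.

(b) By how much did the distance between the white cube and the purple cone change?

+0.4

The distance was about 4.6 in the first image and 5.0 in the second, so they moved 0.4 units further apart.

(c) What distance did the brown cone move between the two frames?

2.5

From (7.8, 3.5) to (9.7, 1.8), the brown cone covered √(1.9² + 1.7²) ≈ 2.5 units.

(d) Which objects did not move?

the red torus and the blue capsule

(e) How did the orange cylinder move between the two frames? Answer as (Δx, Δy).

(0.9, 0.3)

From the two frames, the orange cylinder sits at roughly (0.9, 1.4) before and (1.8, 1.7) after.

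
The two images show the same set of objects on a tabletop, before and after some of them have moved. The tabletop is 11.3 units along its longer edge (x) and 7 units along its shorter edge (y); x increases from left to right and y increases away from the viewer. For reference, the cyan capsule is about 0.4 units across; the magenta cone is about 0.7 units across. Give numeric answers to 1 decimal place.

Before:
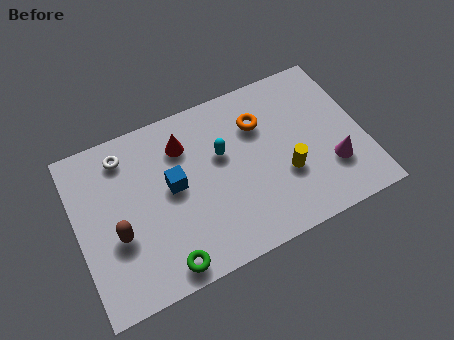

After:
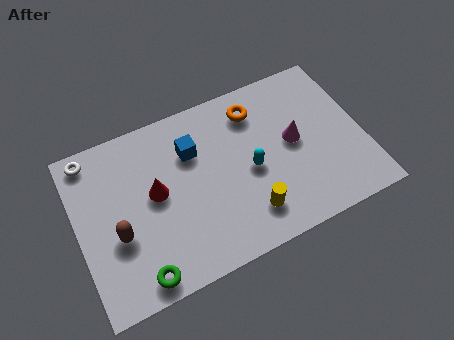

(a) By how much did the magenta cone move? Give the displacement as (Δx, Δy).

(-1.3, 1.6)

The magenta cone was at about (9.9, 2.1) and moved to about (8.6, 3.7).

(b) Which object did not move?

the brown capsule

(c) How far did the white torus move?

1.4

The white torus moved from about (2.1, 5.8) to (0.8, 6.2), a distance of √(1.3² + 0.4²) ≈ 1.4.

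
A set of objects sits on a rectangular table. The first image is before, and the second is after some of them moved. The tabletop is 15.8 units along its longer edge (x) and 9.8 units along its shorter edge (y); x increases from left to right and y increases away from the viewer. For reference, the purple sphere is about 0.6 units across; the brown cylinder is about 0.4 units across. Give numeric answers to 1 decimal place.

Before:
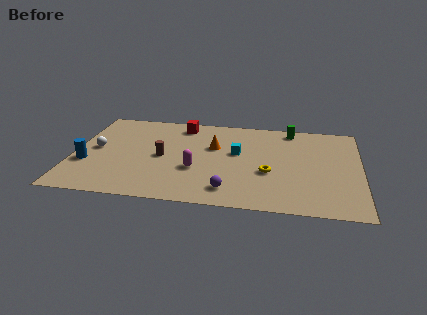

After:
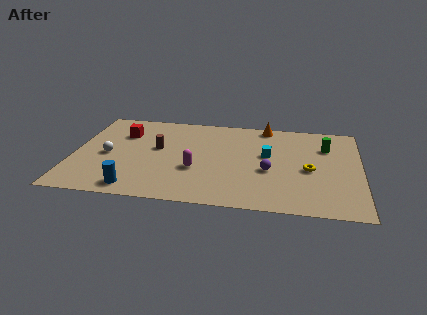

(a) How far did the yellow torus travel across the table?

2.3

The yellow torus was near (10.8, 3.8) before and (13.0, 4.4) after, so it travelled √(2.2² + 0.6²) ≈ 2.3 units.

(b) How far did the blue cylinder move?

3.6

From (0.8, 3.5) to (3.6, 1.2), the blue cylinder covered √(2.8² + 2.3²) ≈ 3.6 units.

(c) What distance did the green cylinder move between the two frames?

2.6

The green cylinder moved from about (11.9, 8.7) to (13.9, 7.0), a distance of √(2.0² + 1.7²) ≈ 2.6.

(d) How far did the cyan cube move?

1.7

The cyan cube was near (9.0, 5.7) before and (10.7, 5.7) after, so it travelled √(1.7² + 0.0²) ≈ 1.7 units.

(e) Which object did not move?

the magenta capsule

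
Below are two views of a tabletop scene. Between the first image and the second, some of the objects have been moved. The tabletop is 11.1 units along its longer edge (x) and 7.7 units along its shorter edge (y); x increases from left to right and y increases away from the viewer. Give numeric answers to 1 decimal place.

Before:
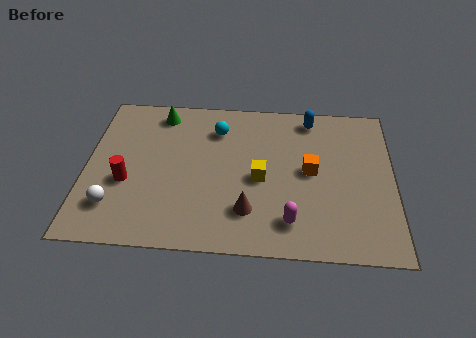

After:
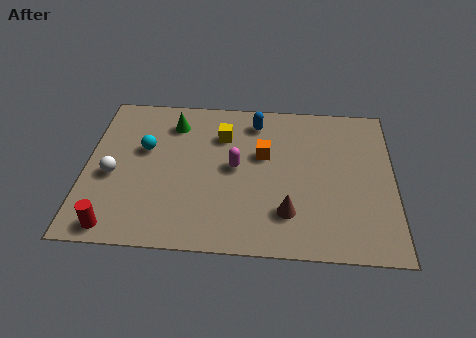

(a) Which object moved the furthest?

the magenta capsule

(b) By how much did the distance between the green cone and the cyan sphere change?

-0.5

Before: roughly 2.2 units apart; after: 1.7. That's 0.5 units closer together.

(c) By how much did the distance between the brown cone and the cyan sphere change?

+1.7

The distance was about 4.2 in the first image and 5.9 in the second, so they moved 1.7 units further apart.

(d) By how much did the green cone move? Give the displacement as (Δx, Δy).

(0.5, -0.5)

From the two frames, the green cone sits at roughly (2.6, 6.6) before and (3.1, 6.1) after.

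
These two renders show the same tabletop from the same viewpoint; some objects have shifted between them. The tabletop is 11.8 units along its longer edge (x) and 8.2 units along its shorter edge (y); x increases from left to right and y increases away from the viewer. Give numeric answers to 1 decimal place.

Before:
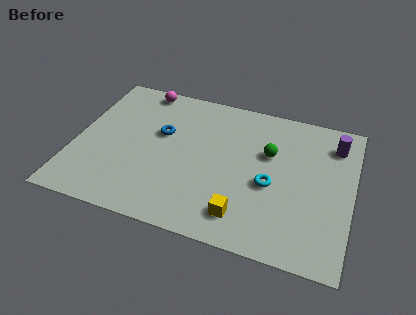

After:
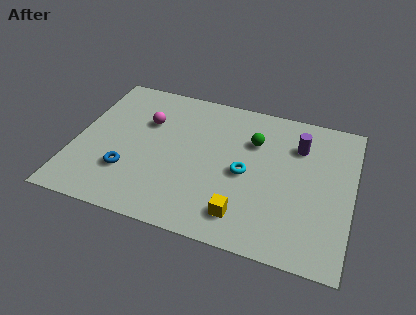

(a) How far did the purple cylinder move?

1.6

The purple cylinder was near (10.9, 6.5) before and (9.4, 6.0) after, so it travelled √(1.5² + 0.5²) ≈ 1.6 units.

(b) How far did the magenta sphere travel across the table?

1.9

From (2.5, 7.4) to (2.9, 5.5), the magenta sphere covered √(0.4² + 1.9²) ≈ 1.9 units.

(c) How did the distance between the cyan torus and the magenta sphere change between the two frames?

-2.4

They were about 7.1 units apart before and 4.7 after — 2.4 units closer together.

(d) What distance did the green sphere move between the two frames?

0.9

The green sphere was near (8.2, 5.2) before and (7.5, 5.7) after, so it travelled √(0.7² + 0.5²) ≈ 0.9 units.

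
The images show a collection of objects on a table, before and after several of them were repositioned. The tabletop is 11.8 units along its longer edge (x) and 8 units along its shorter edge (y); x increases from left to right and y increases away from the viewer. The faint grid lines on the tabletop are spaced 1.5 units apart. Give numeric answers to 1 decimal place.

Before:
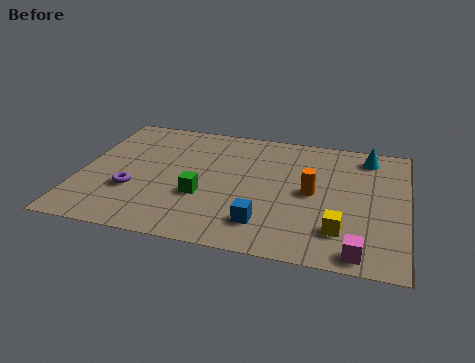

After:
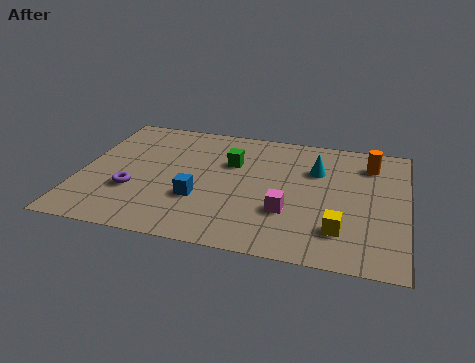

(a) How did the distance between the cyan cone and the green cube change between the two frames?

-3.9

The distance was about 7.0 in the first image and 3.1 in the second, so they moved 3.9 units closer together.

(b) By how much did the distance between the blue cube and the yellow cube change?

+2.5

The distance was about 2.7 in the first image and 5.2 in the second, so they moved 2.5 units further apart.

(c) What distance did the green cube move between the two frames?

2.6

The green cube moved from about (4.5, 2.9) to (5.4, 5.3), a distance of √(0.9² + 2.4²) ≈ 2.6.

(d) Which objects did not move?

the yellow cube and the purple torus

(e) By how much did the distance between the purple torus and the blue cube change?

-2.5

The distance was about 4.9 in the first image and 2.4 in the second, so they moved 2.5 units closer together.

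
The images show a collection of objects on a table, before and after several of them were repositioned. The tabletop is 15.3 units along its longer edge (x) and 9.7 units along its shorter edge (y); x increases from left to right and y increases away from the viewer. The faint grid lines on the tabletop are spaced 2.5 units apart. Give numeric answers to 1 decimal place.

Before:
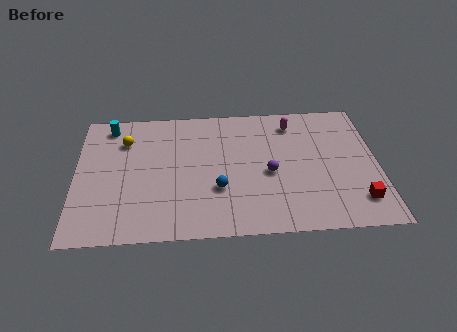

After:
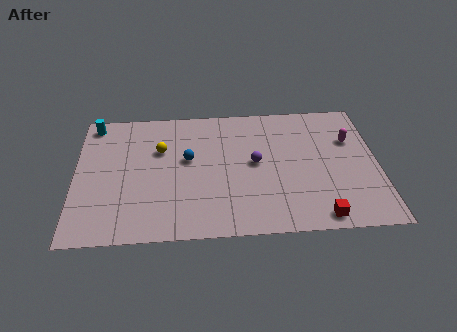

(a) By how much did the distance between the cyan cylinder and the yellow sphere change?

+2.6

The distance was about 1.4 in the first image and 4.0 in the second, so they moved 2.6 units further apart.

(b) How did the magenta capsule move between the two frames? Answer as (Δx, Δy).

(2.9, -1.5)

The magenta capsule started near (11.1, 8.0) and ended near (14.0, 6.5).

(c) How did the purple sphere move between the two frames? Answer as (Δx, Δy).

(-0.7, 0.8)

The purple sphere started near (9.8, 4.3) and ended near (9.1, 5.1).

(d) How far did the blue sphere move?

2.7

The blue sphere was near (7.2, 3.3) before and (5.7, 5.6) after, so it travelled √(1.5² + 2.3²) ≈ 2.7 units.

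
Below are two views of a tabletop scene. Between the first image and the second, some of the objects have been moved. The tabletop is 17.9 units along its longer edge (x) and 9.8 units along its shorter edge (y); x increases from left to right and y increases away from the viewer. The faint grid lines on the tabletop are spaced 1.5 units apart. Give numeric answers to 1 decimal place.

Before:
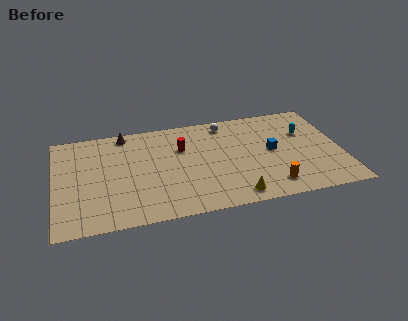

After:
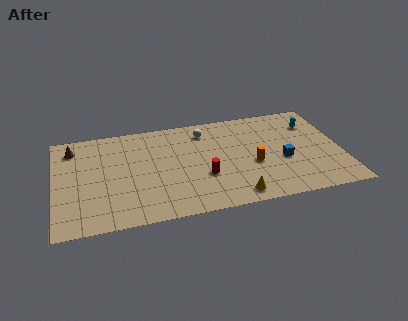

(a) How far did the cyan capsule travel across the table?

0.9

From (15.8, 6.5) to (16.3, 7.3), the cyan capsule covered √(0.5² + 0.8²) ≈ 0.9 units.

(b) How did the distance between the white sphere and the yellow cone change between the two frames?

-0.3

The distance was about 7.3 in the first image and 7.0 in the second, so they moved 0.3 units closer together.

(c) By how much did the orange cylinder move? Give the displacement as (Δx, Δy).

(-1.0, 2.3)

From the two frames, the orange cylinder sits at roughly (13.3, 1.7) before and (12.3, 4.0) after.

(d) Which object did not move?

the yellow cone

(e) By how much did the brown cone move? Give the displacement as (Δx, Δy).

(-3.3, -0.8)

The brown cone started near (4.5, 8.8) and ended near (1.2, 8.0).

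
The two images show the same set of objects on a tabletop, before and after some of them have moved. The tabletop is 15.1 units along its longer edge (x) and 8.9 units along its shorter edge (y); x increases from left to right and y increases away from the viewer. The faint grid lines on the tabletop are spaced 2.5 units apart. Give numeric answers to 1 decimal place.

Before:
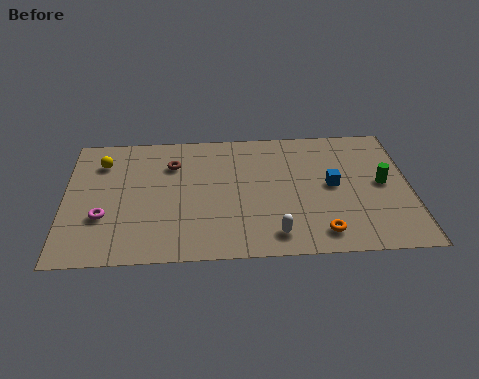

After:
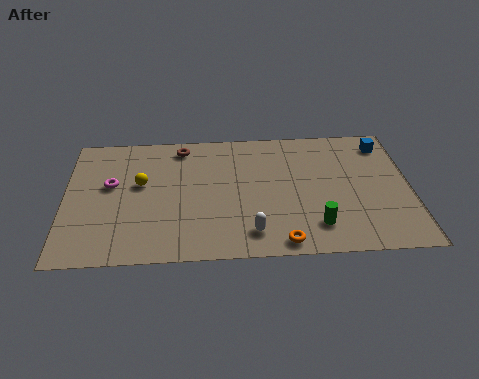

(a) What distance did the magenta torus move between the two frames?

2.2

From (1.7, 3.0) to (2.0, 5.2), the magenta torus covered √(0.3² + 2.2²) ≈ 2.2 units.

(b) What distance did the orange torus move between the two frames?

1.8

From (11.1, 1.4) to (9.4, 0.9), the orange torus covered √(1.7² + 0.5²) ≈ 1.8 units.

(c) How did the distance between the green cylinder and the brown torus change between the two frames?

-1.2

The distance was about 9.4 in the first image and 8.2 in the second, so they moved 1.2 units closer together.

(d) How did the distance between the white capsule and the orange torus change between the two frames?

-0.5

The distance was about 2.0 in the first image and 1.5 in the second, so they moved 0.5 units closer together.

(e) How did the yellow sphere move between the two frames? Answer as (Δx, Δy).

(1.7, -1.6)

From the two frames, the yellow sphere sits at roughly (1.6, 6.8) before and (3.3, 5.2) after.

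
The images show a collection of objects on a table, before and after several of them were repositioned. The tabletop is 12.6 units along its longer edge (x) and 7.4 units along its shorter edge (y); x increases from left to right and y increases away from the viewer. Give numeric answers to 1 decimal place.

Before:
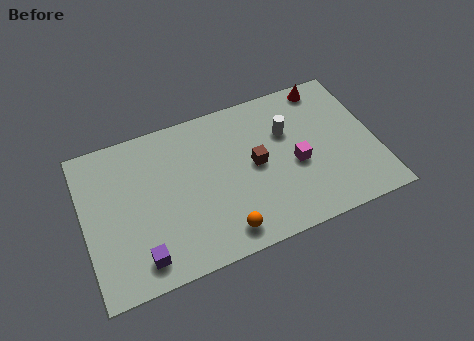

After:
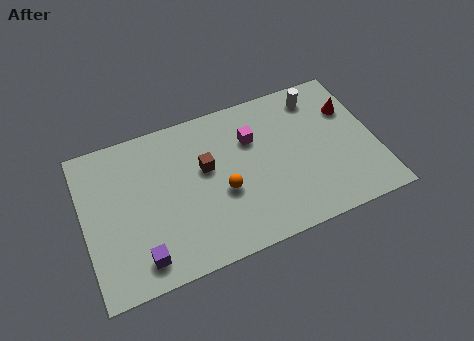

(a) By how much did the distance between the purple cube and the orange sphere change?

+0.6

Before: roughly 3.5 units apart; after: 4.1. That's 0.6 units further apart.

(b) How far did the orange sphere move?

1.9

The orange sphere was near (5.7, 1.1) before and (5.9, 3.0) after, so it travelled √(0.2² + 1.9²) ≈ 1.9 units.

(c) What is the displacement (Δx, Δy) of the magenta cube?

(-1.7, 1.9)

The magenta cube started near (9.1, 3.2) and ended near (7.4, 5.1).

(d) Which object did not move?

the purple cube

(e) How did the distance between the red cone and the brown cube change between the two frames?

+2.0

Before: roughly 4.4 units apart; after: 6.4. That's 2.0 units further apart.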